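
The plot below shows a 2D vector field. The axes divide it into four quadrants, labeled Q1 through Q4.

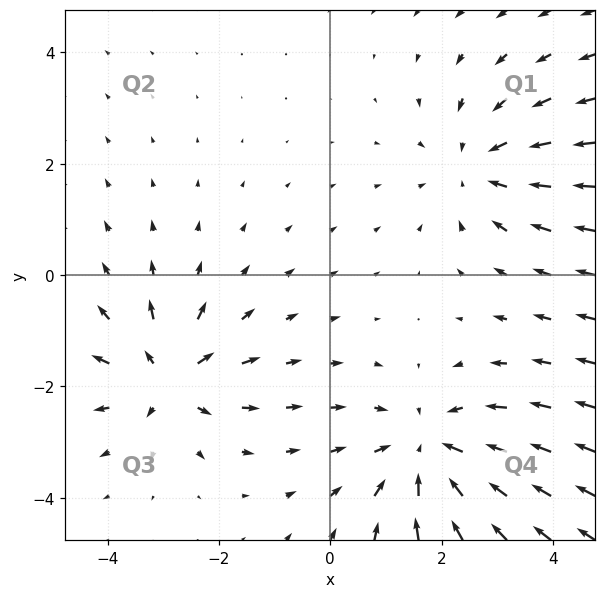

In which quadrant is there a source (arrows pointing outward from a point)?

The source sits at approximately (-2.9, -1.8), which lies in quadrant Q3. The divergence there is about +4, positive as expected for a source.

Q3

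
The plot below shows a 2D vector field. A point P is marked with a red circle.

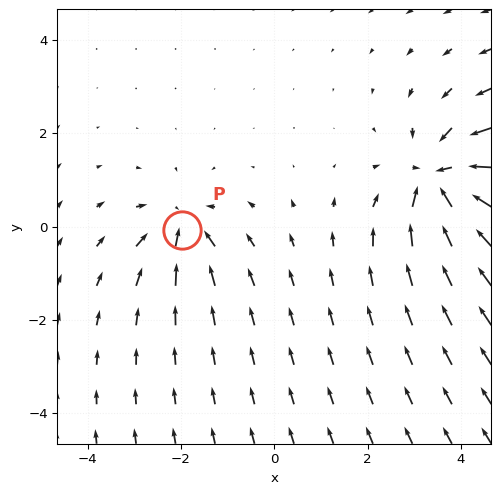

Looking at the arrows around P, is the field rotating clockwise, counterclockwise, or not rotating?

Near P at (-2.0, -0.1) the arrows show no circulation. The curl there is ≈0.

not rotating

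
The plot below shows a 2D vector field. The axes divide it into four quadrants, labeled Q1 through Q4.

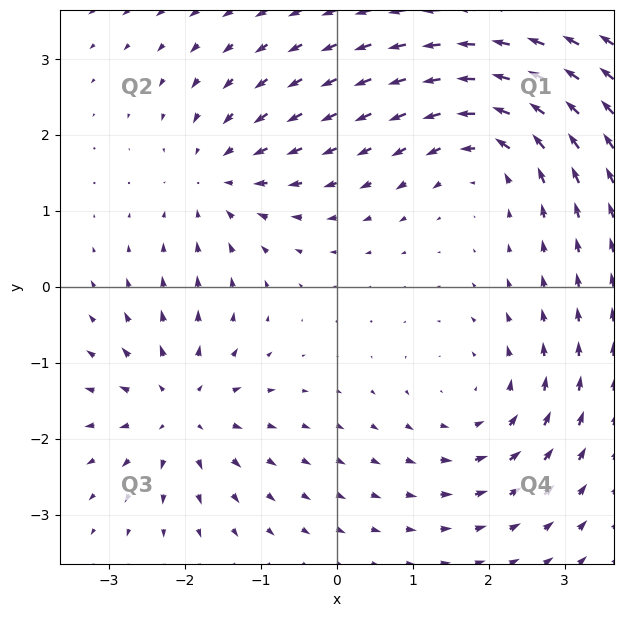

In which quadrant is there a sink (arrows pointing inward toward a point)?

The sink sits at approximately (-1.6, 1.4), which lies in quadrant Q2. The divergence there is about -4, negative as expected for a sink.

Q2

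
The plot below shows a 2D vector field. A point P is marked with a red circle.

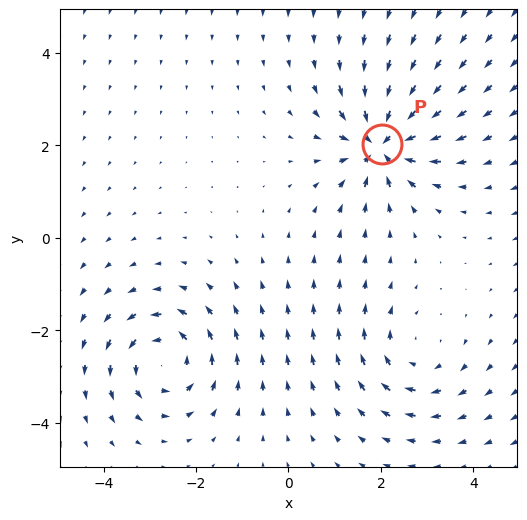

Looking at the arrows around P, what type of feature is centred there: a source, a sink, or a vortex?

sink

At P (2.0, 2.0) the arrows converge inward. Divergence about -6, curl ≈0 — negative divergence with near-zero curl is a sink.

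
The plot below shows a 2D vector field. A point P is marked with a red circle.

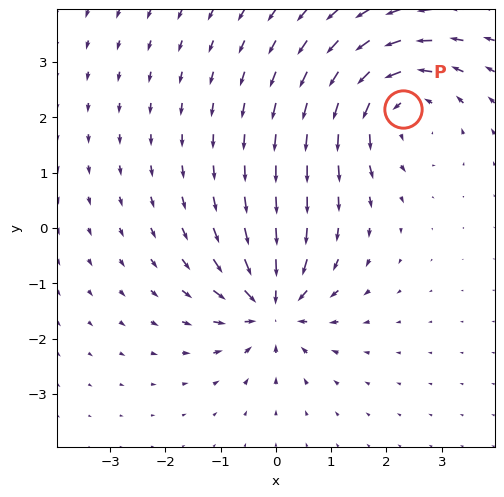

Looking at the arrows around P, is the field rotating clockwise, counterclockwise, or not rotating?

Near P at (2.3, 2.2) the arrows circulate counterclockwise. The curl (z-component) there is about +4; positive curl means counterclockwise rotation.

counterclockwise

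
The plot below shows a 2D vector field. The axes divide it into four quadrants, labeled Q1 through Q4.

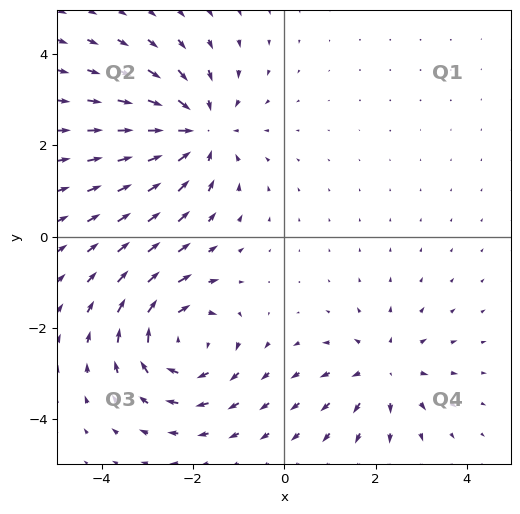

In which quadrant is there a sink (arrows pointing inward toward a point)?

The sink sits at approximately (-1.9, 2.3), which lies in quadrant Q2. The divergence there is about -4, negative as expected for a sink.

Q2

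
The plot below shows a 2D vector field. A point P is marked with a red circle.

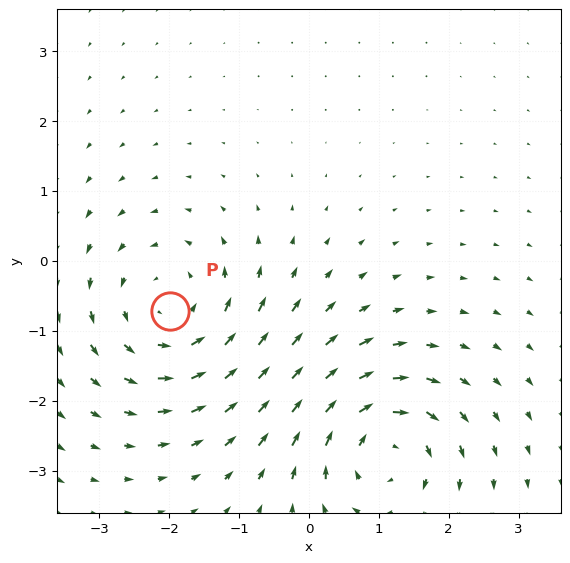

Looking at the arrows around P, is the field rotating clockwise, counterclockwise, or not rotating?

Near P at (-2.0, -0.7) the arrows circulate counterclockwise. The curl (z-component) there is about +3; positive curl means counterclockwise rotation.

counterclockwise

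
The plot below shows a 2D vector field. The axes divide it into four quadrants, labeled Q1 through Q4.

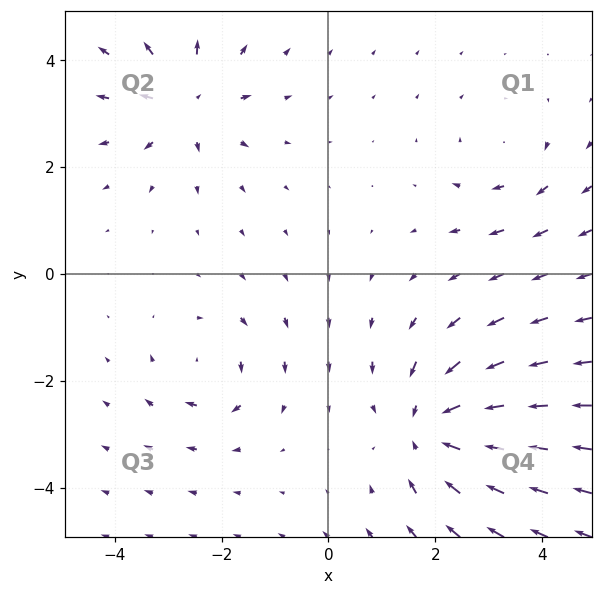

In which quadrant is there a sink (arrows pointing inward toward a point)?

Q4

The sink sits at approximately (1.9, -2.9), which lies in quadrant Q4. The divergence there is about -5, negative as expected for a sink.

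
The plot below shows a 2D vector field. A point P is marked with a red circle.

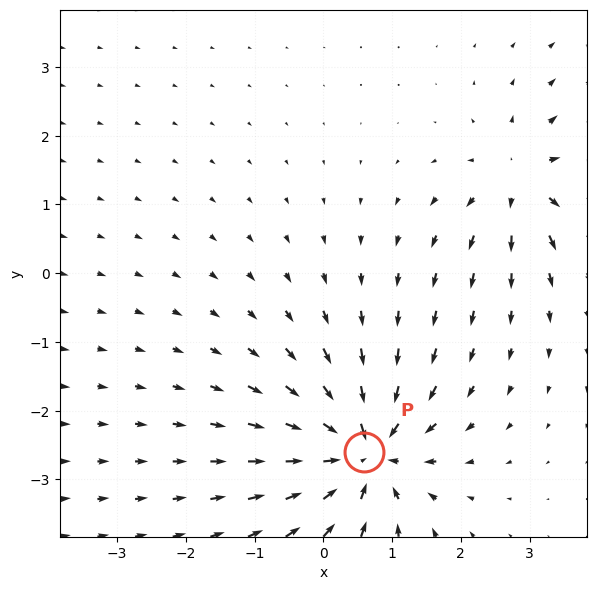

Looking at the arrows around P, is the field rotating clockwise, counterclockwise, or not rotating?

Near P at (0.6, -2.6) the arrows show no circulation. The curl there is ≈0.

not rotating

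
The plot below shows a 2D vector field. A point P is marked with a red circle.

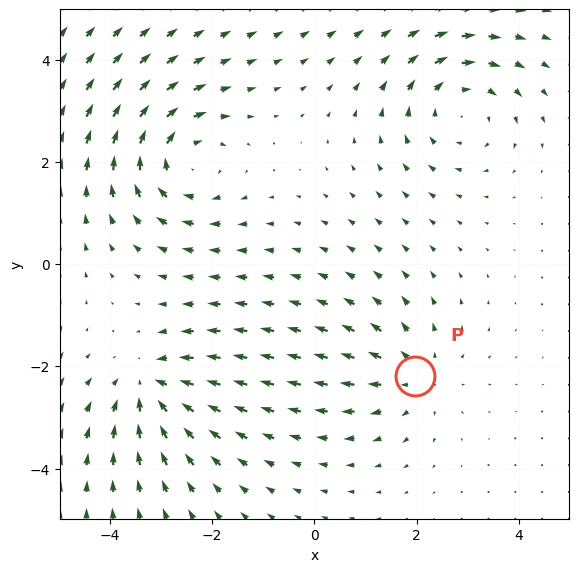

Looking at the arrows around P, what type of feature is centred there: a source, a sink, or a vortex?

At P (2.0, -2.2) the arrows spread outward. Divergence about +3, curl ≈0 — positive divergence with near-zero curl is a source.

source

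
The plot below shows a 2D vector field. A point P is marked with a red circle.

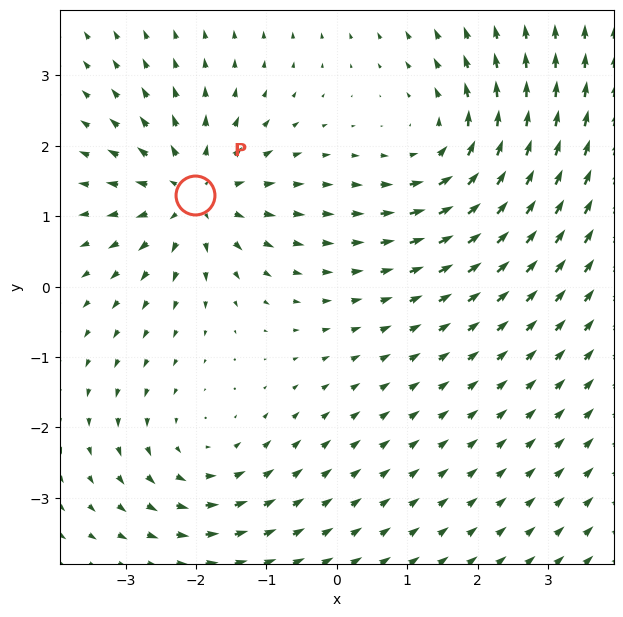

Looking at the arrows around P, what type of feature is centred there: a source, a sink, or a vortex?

source

At P (-2.0, 1.3) the arrows spread outward. Divergence about +5, curl ≈0 — positive divergence with near-zero curl is a source.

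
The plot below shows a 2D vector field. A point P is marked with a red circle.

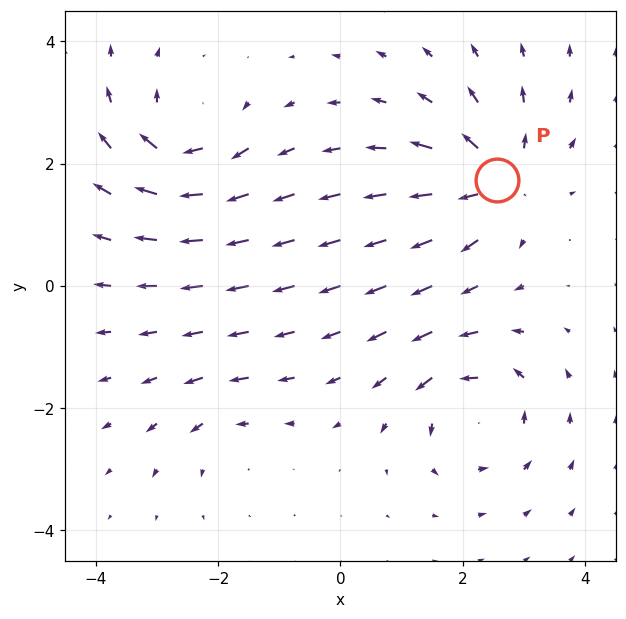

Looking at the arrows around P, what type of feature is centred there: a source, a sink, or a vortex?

At P (2.6, 1.7) the arrows spread outward. Divergence about +6, curl ≈0 — positive divergence with near-zero curl is a source.

source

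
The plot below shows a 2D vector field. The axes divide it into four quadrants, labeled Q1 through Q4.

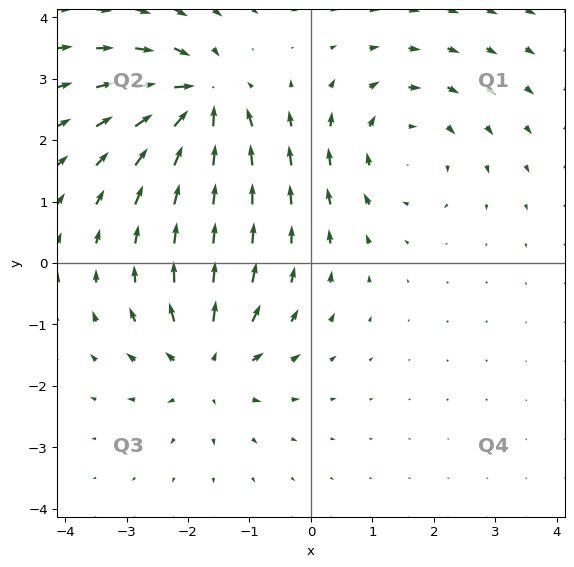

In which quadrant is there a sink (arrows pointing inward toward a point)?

The sink sits at approximately (-1.8, 2.6), which lies in quadrant Q2. The divergence there is about -7, negative as expected for a sink.

Q2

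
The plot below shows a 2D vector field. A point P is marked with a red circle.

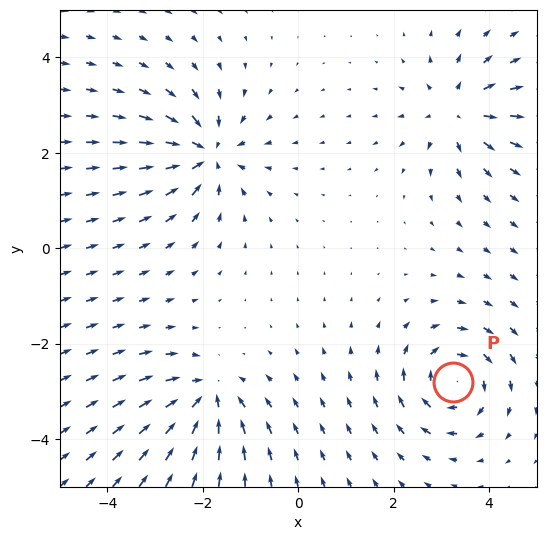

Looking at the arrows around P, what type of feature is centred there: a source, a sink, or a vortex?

At P (3.2, -2.8) the arrows circulate clockwise. Divergence ≈0, curl about -6 — near-zero divergence with nonzero curl is a vortex.

vortex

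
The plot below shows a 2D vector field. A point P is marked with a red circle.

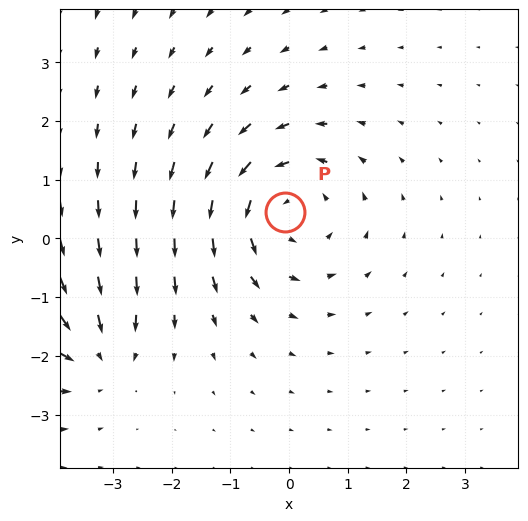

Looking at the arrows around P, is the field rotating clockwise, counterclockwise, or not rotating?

Near P at (-0.1, 0.5) the arrows circulate counterclockwise. The curl (z-component) there is about +4; positive curl means counterclockwise rotation.

counterclockwise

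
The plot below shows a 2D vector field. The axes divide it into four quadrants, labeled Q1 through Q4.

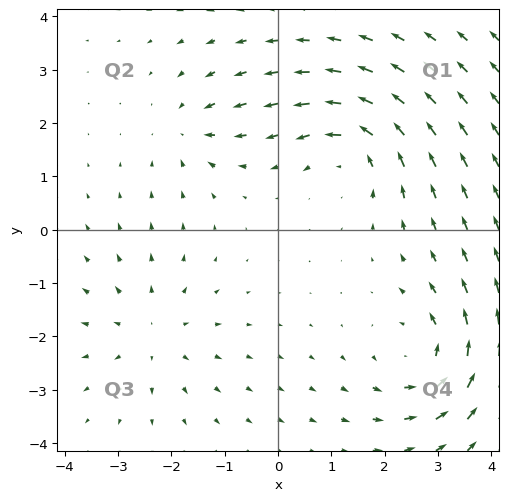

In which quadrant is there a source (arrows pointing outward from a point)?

Q3

The source sits at approximately (-2.4, -1.9), which lies in quadrant Q3. The divergence there is about +3, positive as expected for a source.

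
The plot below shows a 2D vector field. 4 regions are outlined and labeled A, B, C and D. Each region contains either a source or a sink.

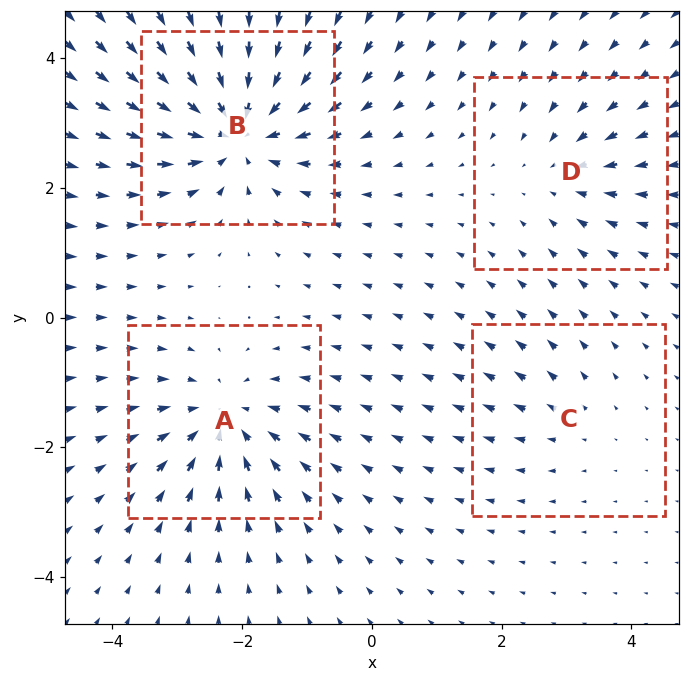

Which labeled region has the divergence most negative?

Divergence at each region's feature centre — A: about -5, B: about -7, C: about +2, D: about -3. Region B is most negative.

B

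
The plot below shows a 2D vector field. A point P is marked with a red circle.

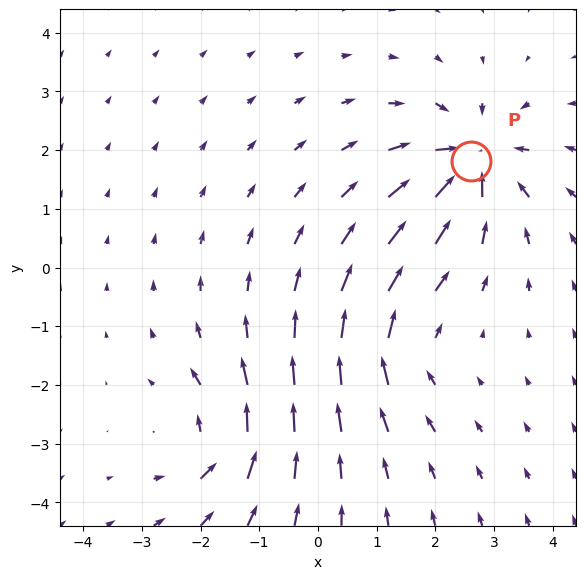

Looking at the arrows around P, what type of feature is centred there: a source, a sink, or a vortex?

At P (2.6, 1.8) the arrows converge inward. Divergence about -7, curl ≈0 — negative divergence with near-zero curl is a sink.

sink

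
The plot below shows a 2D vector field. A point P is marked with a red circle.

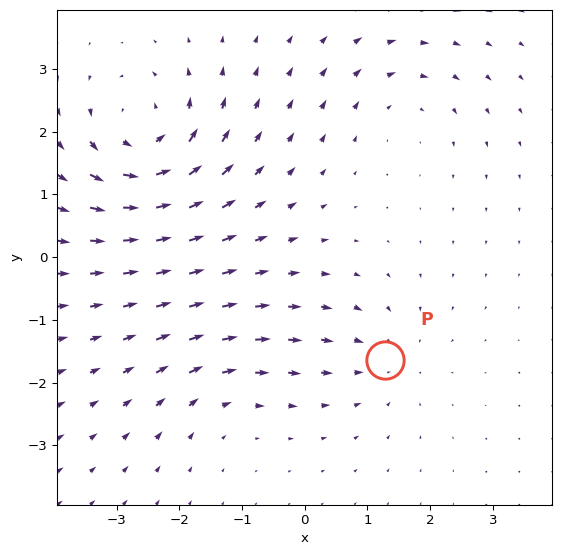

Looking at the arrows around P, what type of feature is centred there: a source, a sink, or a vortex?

At P (1.3, -1.6) the arrows converge inward. Divergence about -3, curl ≈0 — negative divergence with near-zero curl is a sink.

sink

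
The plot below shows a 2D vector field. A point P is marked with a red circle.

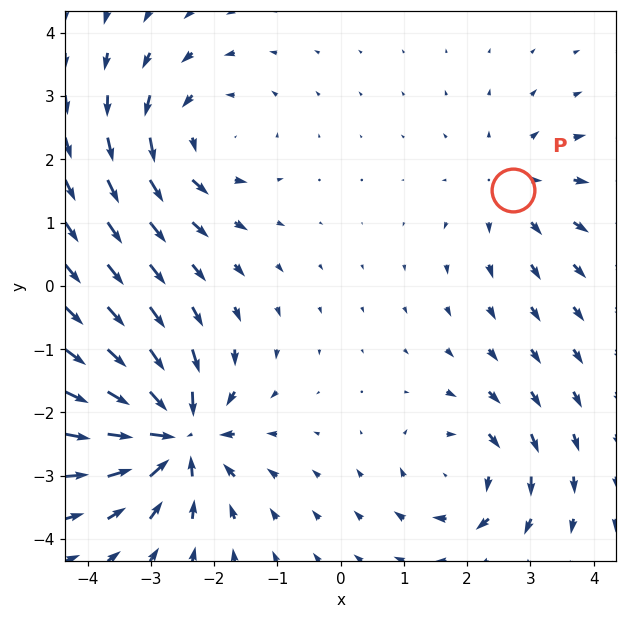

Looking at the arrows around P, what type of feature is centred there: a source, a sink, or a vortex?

At P (2.7, 1.5) the arrows spread outward. Divergence about +3, curl ≈0 — positive divergence with near-zero curl is a source.

source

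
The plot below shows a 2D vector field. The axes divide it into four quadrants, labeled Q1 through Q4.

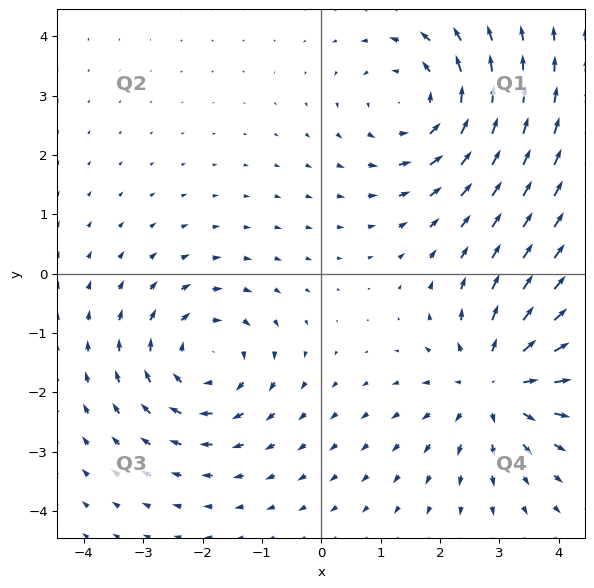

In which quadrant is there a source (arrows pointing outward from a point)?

The source sits at approximately (2.9, -1.9), which lies in quadrant Q4. The divergence there is about +4, positive as expected for a source.

Q4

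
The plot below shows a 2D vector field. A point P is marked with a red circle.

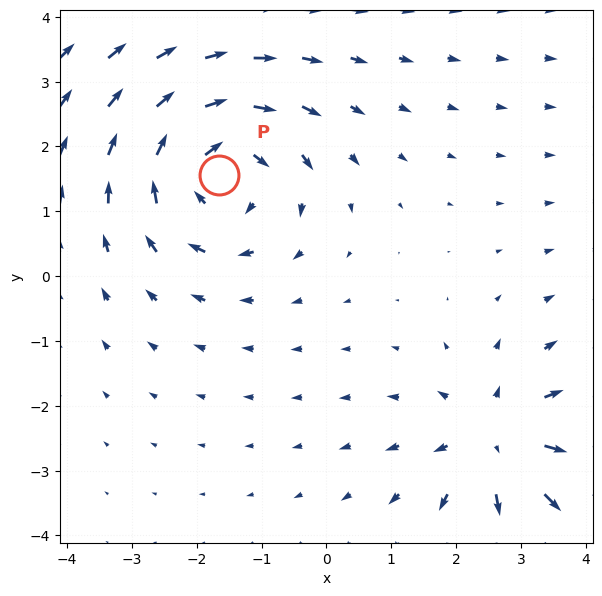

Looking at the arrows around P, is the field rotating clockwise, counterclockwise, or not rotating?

clockwise

Near P at (-1.7, 1.6) the arrows circulate clockwise. The curl (z-component) there is about -4; negative curl means clockwise rotation.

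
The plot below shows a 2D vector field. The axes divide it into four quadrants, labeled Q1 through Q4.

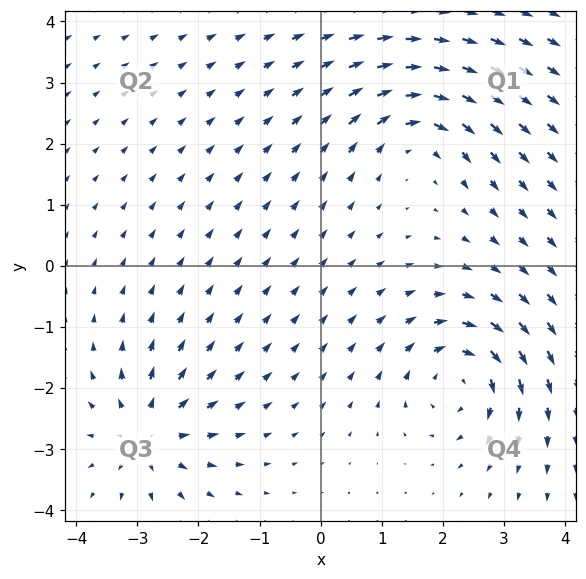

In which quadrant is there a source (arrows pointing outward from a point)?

Q3

The source sits at approximately (-2.8, -2.7), which lies in quadrant Q3. The divergence there is about +5, positive as expected for a source.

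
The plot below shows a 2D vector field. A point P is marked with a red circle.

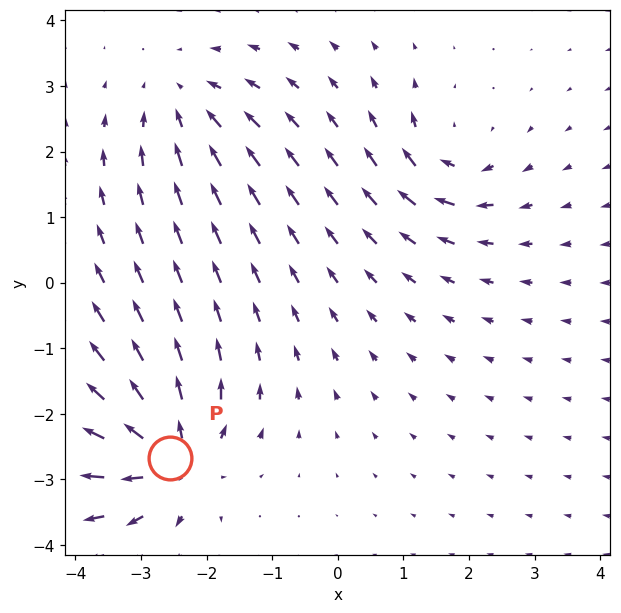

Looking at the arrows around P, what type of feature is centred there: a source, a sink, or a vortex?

source

At P (-2.6, -2.7) the arrows spread outward. Divergence about +6, curl ≈0 — positive divergence with near-zero curl is a source.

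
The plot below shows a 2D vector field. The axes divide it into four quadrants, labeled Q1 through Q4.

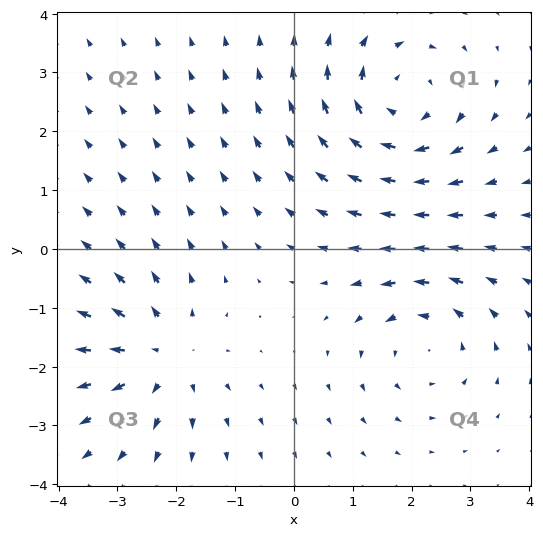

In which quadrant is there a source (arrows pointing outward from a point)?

The source sits at approximately (-2.2, -1.8), which lies in quadrant Q3. The divergence there is about +3, positive as expected for a source.

Q3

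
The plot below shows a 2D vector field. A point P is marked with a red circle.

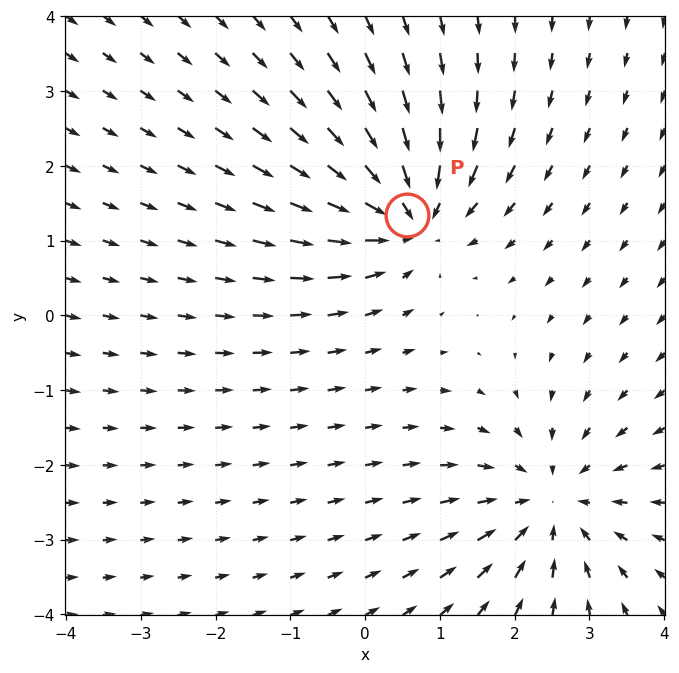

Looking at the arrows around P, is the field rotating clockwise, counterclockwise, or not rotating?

not rotating

Near P at (0.6, 1.3) the arrows show no circulation. The curl there is ≈0.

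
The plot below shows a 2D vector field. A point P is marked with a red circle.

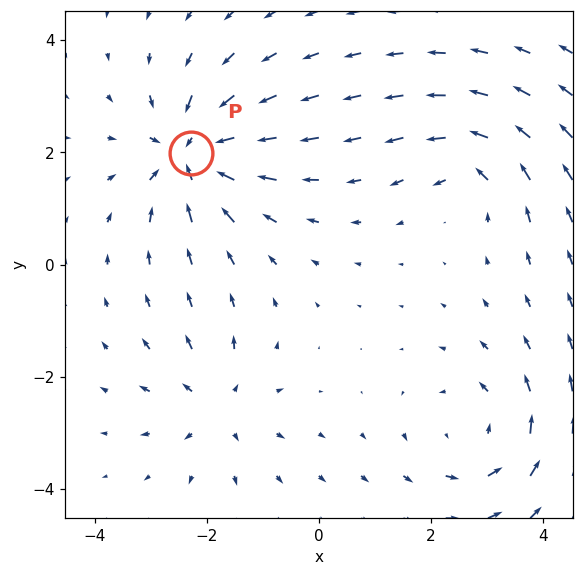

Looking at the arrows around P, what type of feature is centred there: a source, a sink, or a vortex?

At P (-2.3, 2.0) the arrows converge inward. Divergence about -5, curl ≈0 — negative divergence with near-zero curl is a sink.

sink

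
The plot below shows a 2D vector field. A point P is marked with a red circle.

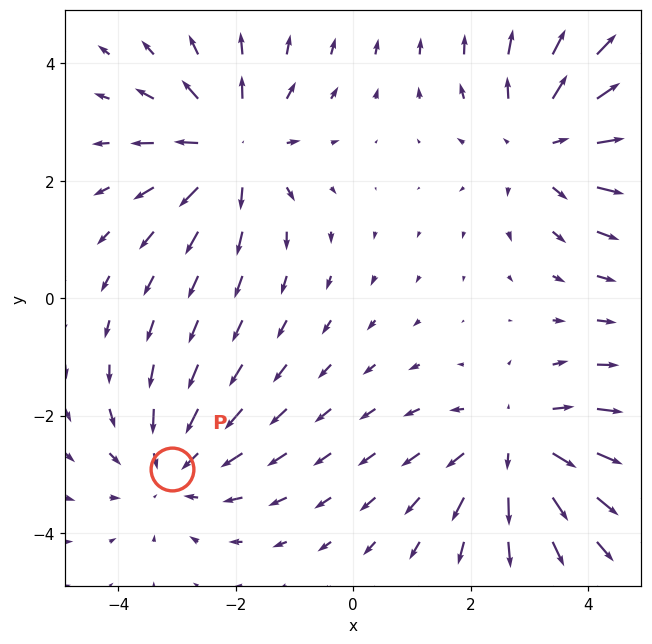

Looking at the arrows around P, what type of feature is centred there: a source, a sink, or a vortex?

sink

At P (-3.1, -2.9) the arrows converge inward. Divergence about -3, curl ≈0 — negative divergence with near-zero curl is a sink.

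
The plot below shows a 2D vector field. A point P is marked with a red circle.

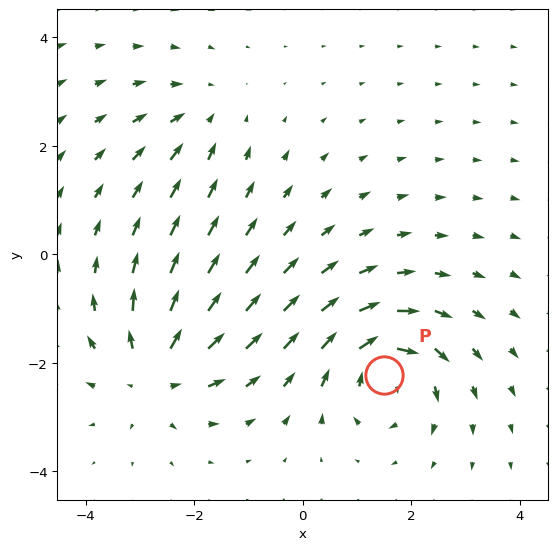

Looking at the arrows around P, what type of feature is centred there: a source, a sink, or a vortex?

vortex

At P (1.5, -2.2) the arrows circulate clockwise. Divergence ≈0, curl about -7 — near-zero divergence with nonzero curl is a vortex.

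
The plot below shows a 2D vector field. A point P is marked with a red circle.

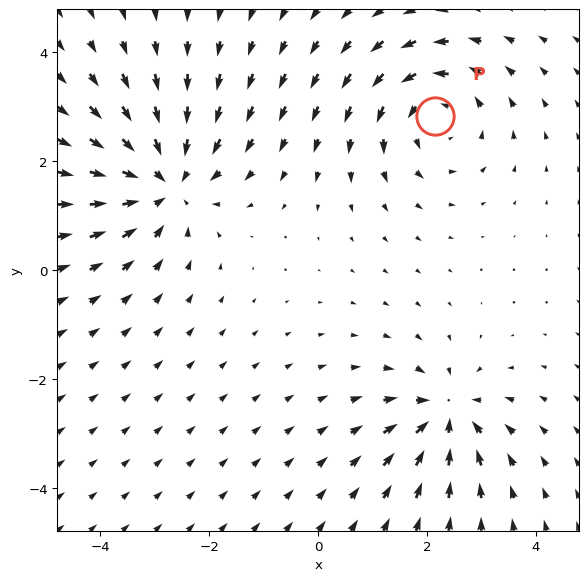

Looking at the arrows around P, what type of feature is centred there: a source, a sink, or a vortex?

At P (2.2, 2.8) the arrows circulate counterclockwise. Divergence ≈0, curl about +4 — near-zero divergence with nonzero curl is a vortex.

vortex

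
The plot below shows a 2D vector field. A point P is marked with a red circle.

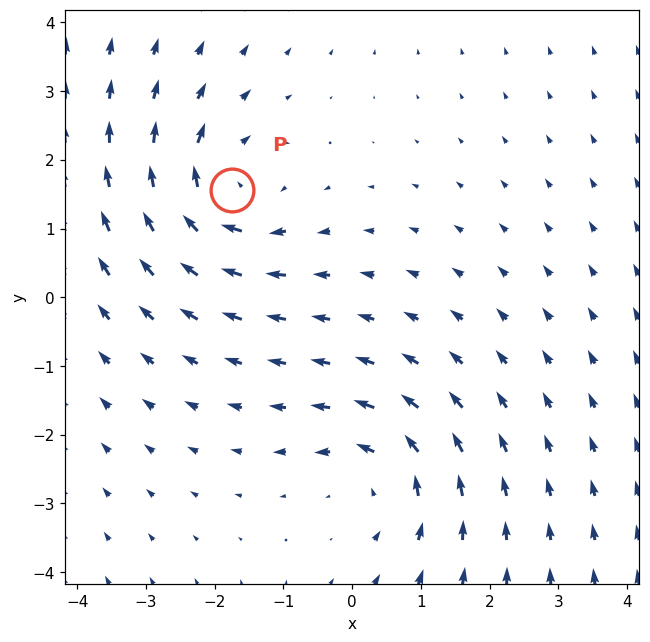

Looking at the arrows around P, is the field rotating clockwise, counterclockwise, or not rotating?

Near P at (-1.7, 1.6) the arrows circulate clockwise. The curl (z-component) there is about -3; negative curl means clockwise rotation.

clockwise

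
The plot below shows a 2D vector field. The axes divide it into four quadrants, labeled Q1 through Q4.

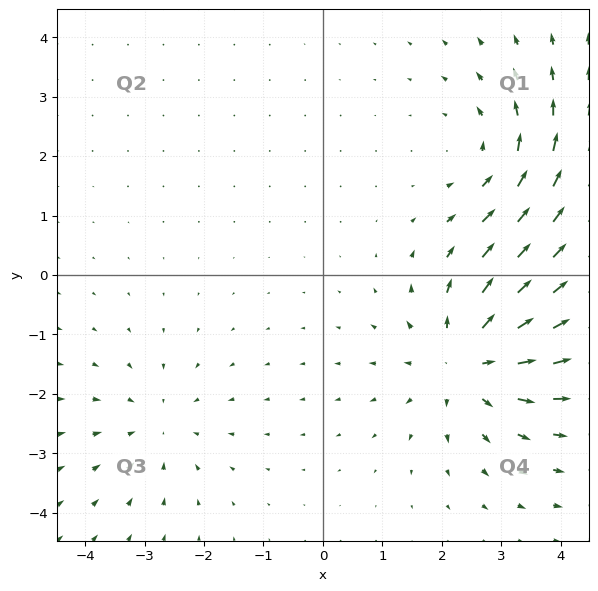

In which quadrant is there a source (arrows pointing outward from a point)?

Q4

The source sits at approximately (2.4, -1.4), which lies in quadrant Q4. The divergence there is about +5, positive as expected for a source.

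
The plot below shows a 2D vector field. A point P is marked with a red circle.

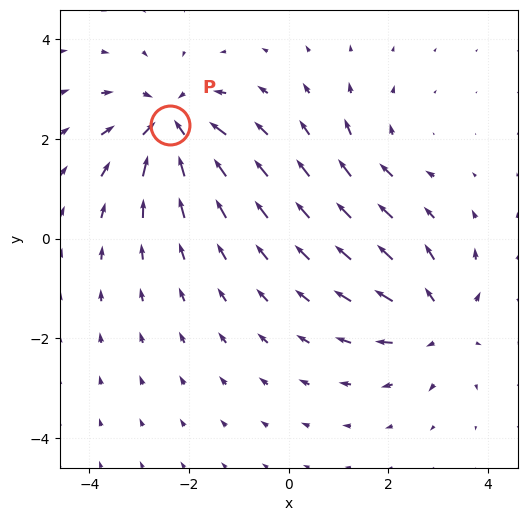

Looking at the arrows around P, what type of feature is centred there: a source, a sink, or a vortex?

sink

At P (-2.4, 2.3) the arrows converge inward. Divergence about -5, curl ≈0 — negative divergence with near-zero curl is a sink.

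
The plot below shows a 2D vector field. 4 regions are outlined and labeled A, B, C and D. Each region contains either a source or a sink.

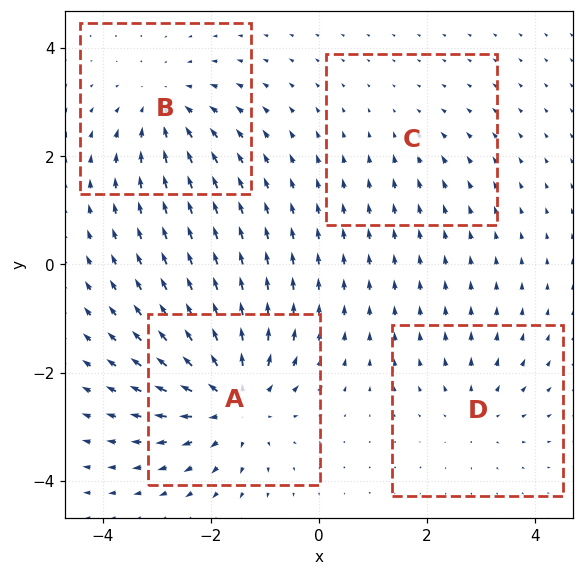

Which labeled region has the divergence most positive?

Divergence at each region's feature centre — A: about +7, B: about -5, C: about -2, D: about +3. Region A is most positive.

A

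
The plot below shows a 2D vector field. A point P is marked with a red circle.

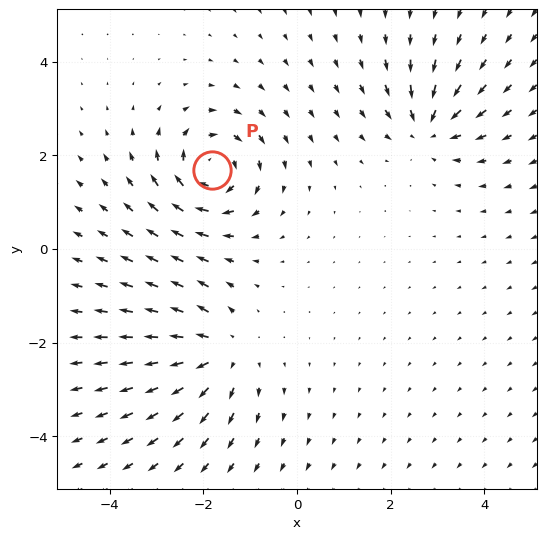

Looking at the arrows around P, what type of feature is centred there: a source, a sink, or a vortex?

At P (-1.8, 1.7) the arrows circulate clockwise. Divergence ≈0, curl about -5 — near-zero divergence with nonzero curl is a vortex.

vortex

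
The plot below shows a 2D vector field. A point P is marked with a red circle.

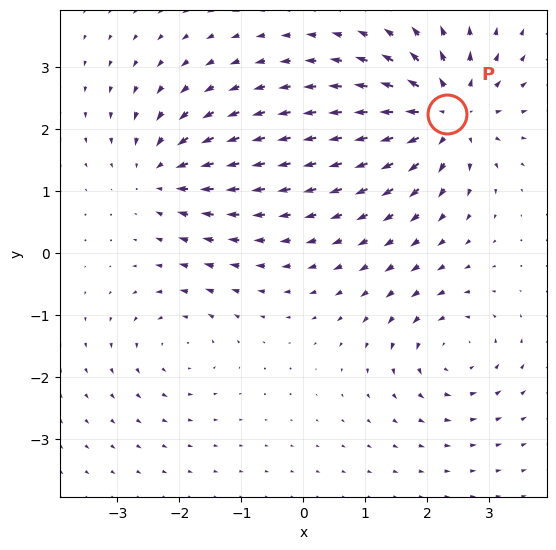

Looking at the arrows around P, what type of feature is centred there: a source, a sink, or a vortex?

At P (2.3, 2.2) the arrows spread outward. Divergence about +6, curl ≈0 — positive divergence with near-zero curl is a source.

source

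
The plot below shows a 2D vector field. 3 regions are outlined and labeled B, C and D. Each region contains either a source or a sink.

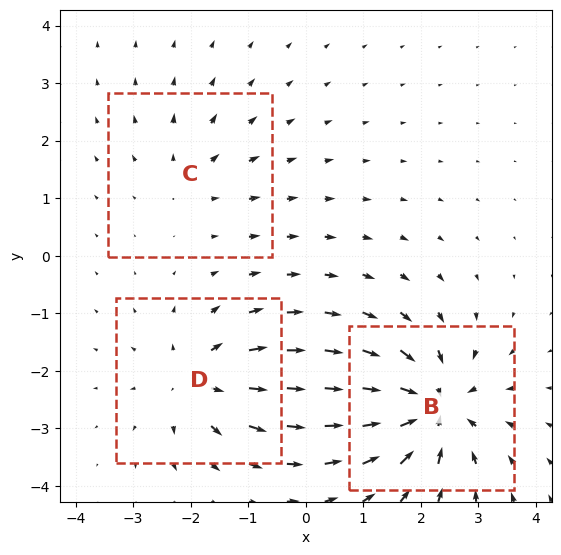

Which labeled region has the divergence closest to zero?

C

Divergence at each region's feature centre — B: about -5, C: about +2, D: about +4. Region C is closest to zero.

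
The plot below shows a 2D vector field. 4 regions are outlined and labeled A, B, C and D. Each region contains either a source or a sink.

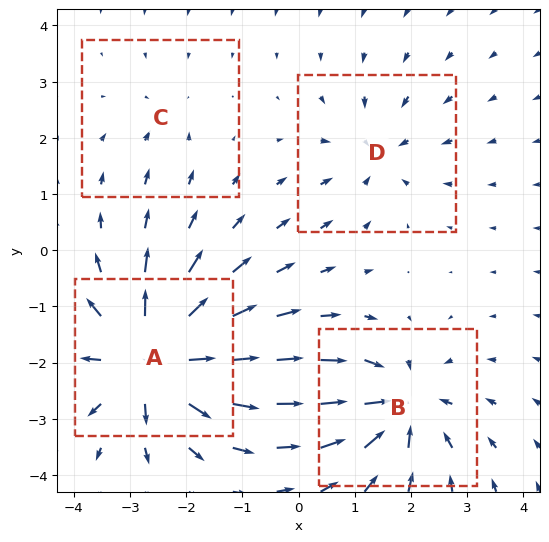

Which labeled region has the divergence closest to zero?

Divergence at each region's feature centre — A: about +8, B: about -6, C: about -2, D: about -4. Region C is closest to zero.

C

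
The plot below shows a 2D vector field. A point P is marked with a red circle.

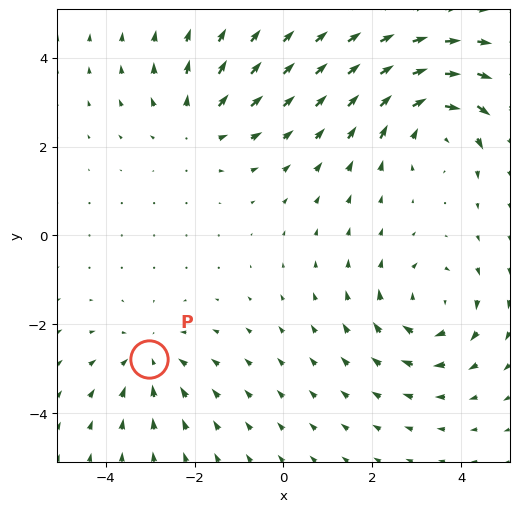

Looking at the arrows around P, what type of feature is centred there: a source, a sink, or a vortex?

At P (-3.0, -2.8) the arrows converge inward. Divergence about -3, curl ≈0 — negative divergence with near-zero curl is a sink.

sink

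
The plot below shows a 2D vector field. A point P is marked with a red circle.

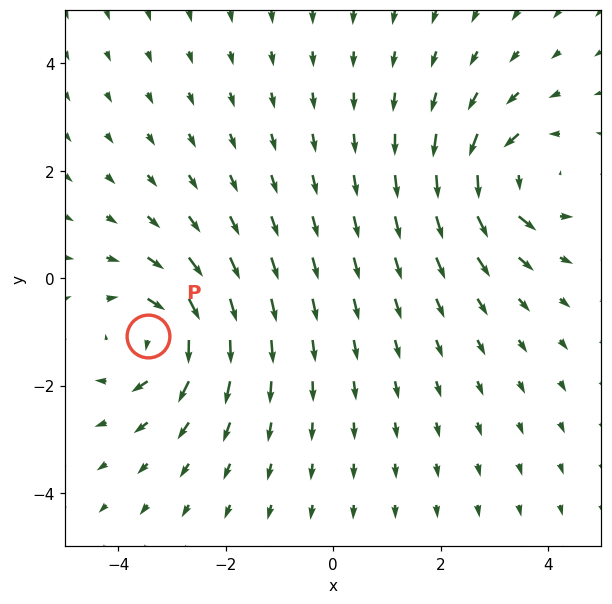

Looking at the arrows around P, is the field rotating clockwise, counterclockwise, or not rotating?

clockwise

Near P at (-3.4, -1.1) the arrows circulate clockwise. The curl (z-component) there is about -4; negative curl means clockwise rotation.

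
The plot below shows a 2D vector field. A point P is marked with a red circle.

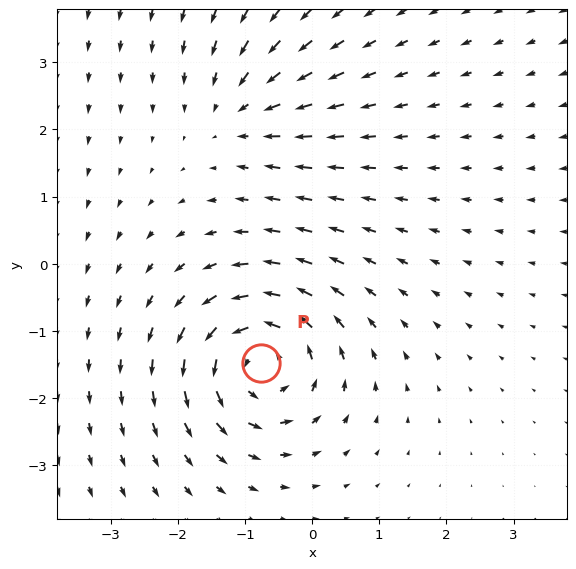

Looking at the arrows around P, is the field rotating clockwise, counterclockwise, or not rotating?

counterclockwise

Near P at (-0.8, -1.5) the arrows circulate counterclockwise. The curl (z-component) there is about +6; positive curl means counterclockwise rotation.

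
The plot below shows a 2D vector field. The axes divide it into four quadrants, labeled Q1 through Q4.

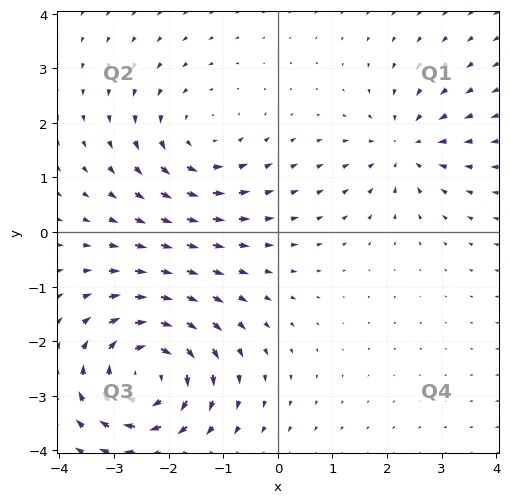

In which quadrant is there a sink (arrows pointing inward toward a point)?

Q1

The sink sits at approximately (2.3, 1.6), which lies in quadrant Q1. The divergence there is about -3, negative as expected for a sink.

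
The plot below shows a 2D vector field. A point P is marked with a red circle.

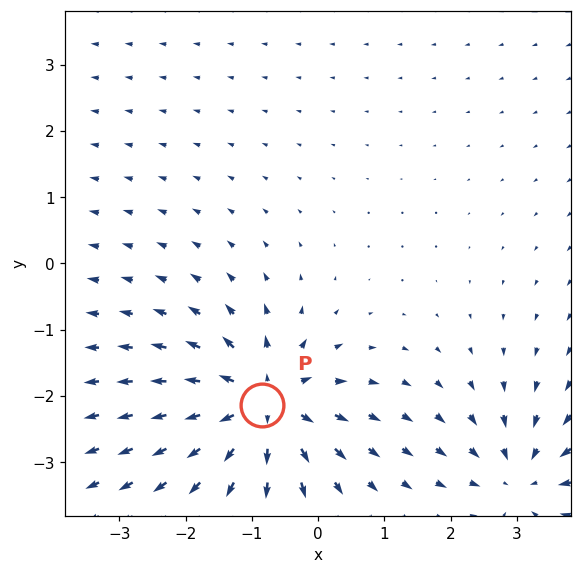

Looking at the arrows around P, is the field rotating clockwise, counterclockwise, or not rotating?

Near P at (-0.8, -2.1) the arrows show no circulation. The curl there is ≈0.

not rotating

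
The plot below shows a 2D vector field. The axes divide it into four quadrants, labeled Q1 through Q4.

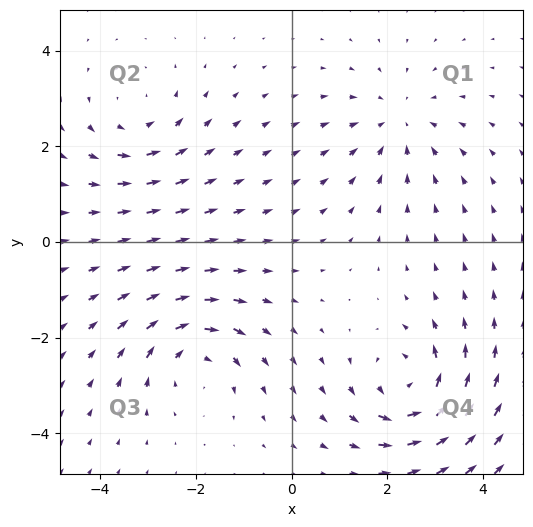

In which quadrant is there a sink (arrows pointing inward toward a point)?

The sink sits at approximately (2.2, 2.5), which lies in quadrant Q1. The divergence there is about -3, negative as expected for a sink.

Q1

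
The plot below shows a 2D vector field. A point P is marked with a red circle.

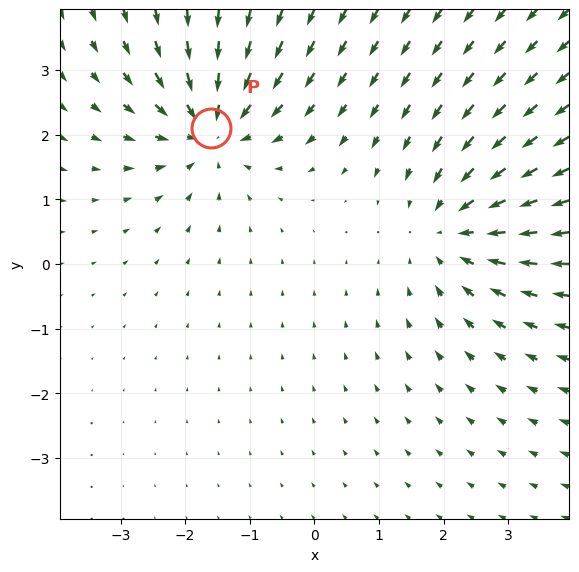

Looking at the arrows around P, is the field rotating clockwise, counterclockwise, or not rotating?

Near P at (-1.6, 2.1) the arrows show no circulation. The curl there is ≈0.

not rotating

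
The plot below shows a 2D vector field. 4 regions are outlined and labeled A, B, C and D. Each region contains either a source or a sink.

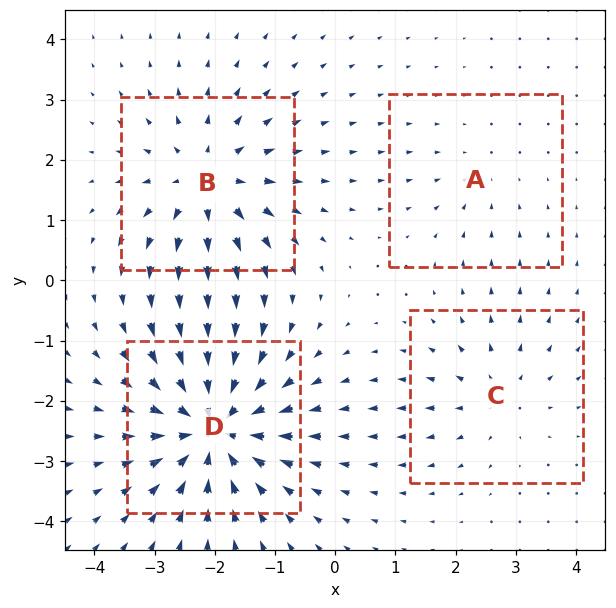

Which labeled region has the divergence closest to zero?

A

Divergence at each region's feature centre — A: about -2, B: about +6, C: about +3, D: about -8. Region A is closest to zero.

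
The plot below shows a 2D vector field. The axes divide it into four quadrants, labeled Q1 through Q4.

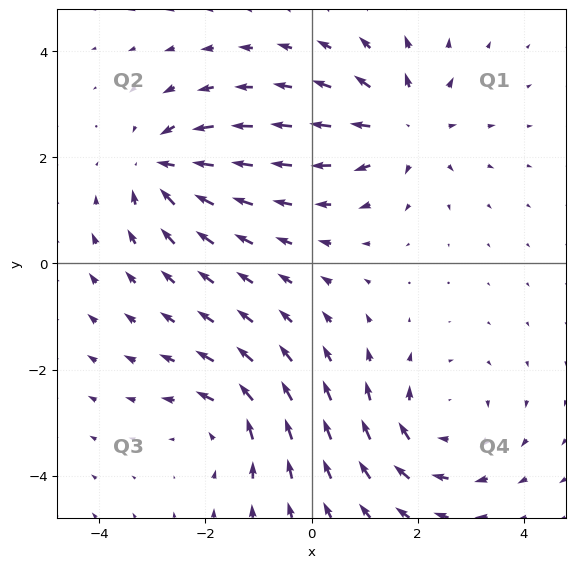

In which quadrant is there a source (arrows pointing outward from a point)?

Q1

The source sits at approximately (1.8, 2.6), which lies in quadrant Q1. The divergence there is about +5, positive as expected for a source.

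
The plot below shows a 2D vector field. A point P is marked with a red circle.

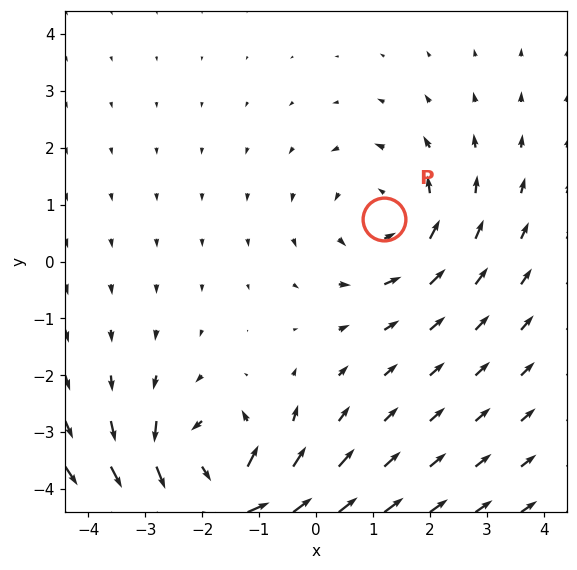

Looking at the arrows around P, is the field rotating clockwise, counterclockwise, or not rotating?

Near P at (1.2, 0.8) the arrows circulate counterclockwise. The curl (z-component) there is about +3; positive curl means counterclockwise rotation.

counterclockwise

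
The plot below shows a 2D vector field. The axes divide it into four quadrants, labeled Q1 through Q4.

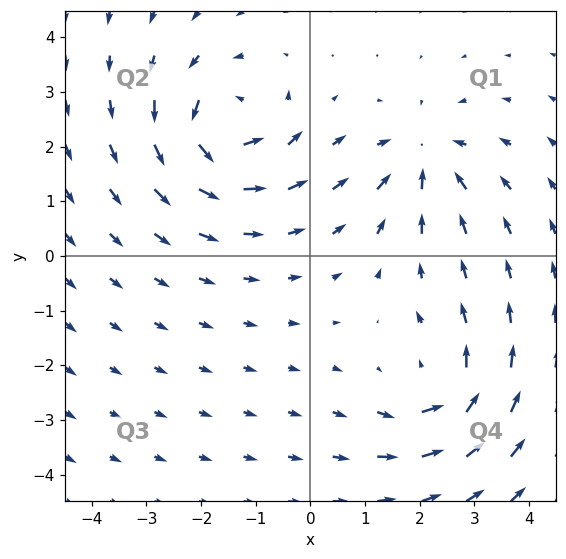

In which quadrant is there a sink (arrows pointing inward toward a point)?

Q1

The sink sits at approximately (2.1, 1.8), which lies in quadrant Q1. The divergence there is about -4, negative as expected for a sink.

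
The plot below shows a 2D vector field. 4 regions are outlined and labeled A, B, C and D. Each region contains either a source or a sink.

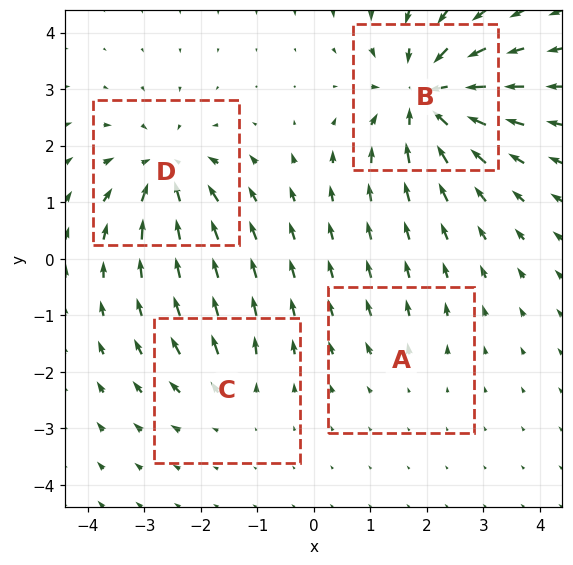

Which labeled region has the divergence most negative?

B

Divergence at each region's feature centre — A: about +2, B: about -8, C: about +4, D: about -6. Region B is most negative.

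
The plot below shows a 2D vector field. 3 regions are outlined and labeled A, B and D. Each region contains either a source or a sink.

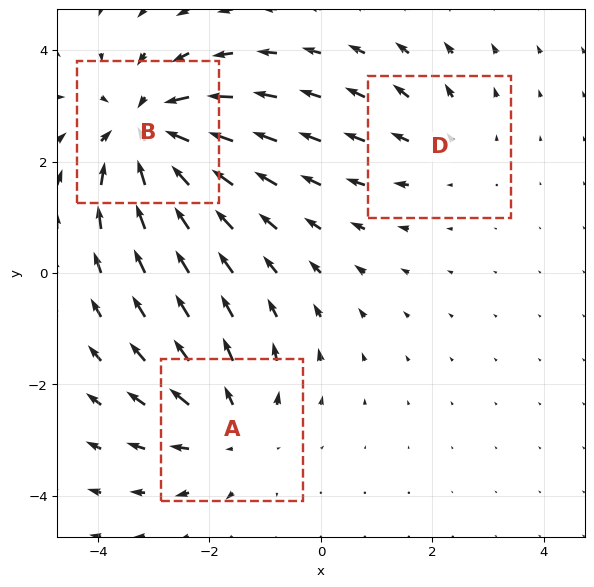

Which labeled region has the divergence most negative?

B

Divergence at each region's feature centre — A: about +3, B: about -4, D: about +2. Region B is most negative.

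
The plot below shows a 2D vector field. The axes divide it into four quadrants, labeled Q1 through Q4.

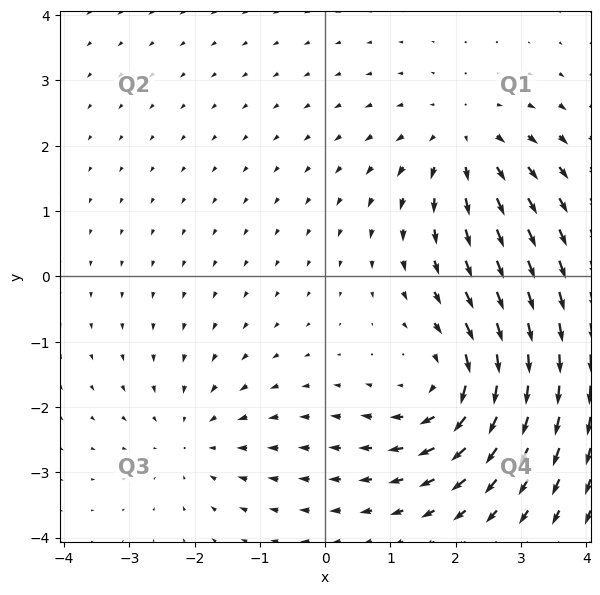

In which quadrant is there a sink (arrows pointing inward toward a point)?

The sink sits at approximately (-2.0, -2.5), which lies in quadrant Q3. The divergence there is about -2, negative as expected for a sink.

Q3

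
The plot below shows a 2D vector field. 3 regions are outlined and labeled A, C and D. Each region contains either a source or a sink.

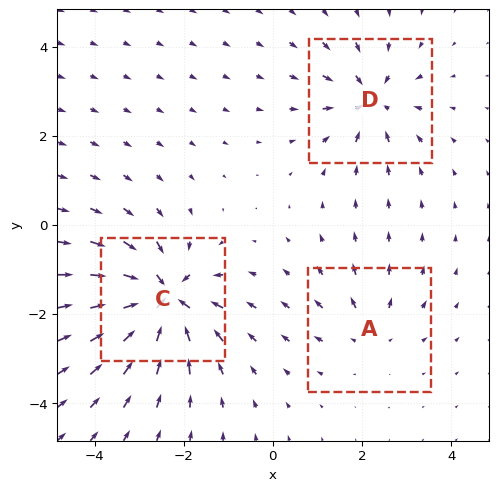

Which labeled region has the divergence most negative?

Divergence at each region's feature centre — A: about +2, C: about -6, D: about -4. Region C is most negative.

C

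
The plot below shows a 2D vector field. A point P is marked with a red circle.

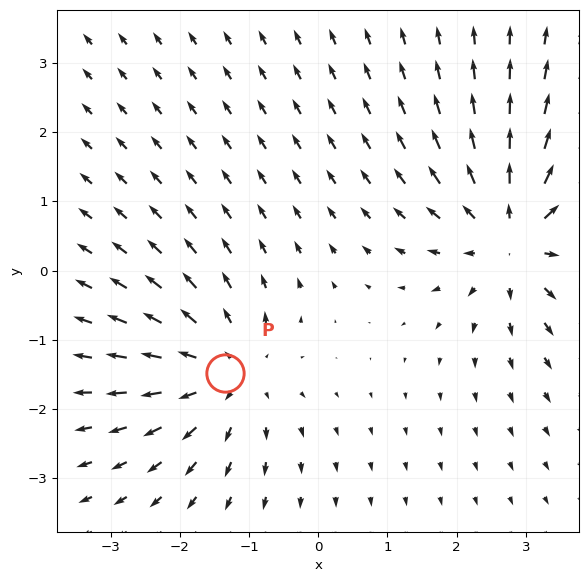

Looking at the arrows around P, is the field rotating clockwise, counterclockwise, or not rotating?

not rotating

Near P at (-1.3, -1.5) the arrows show no circulation. The curl there is ≈0.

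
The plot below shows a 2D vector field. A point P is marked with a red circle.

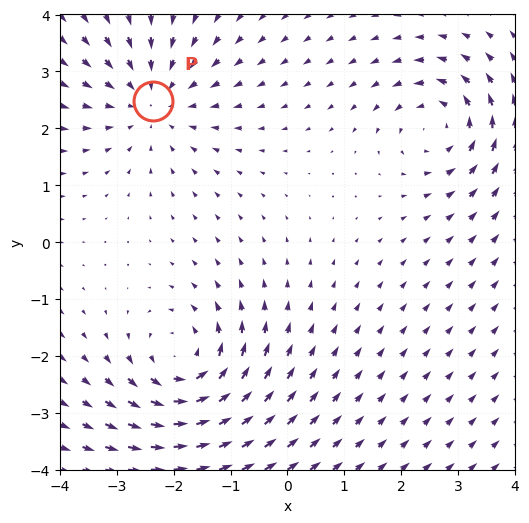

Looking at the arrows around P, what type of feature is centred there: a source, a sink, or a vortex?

sink

At P (-2.4, 2.5) the arrows converge inward. Divergence about -3, curl ≈0 — negative divergence with near-zero curl is a sink.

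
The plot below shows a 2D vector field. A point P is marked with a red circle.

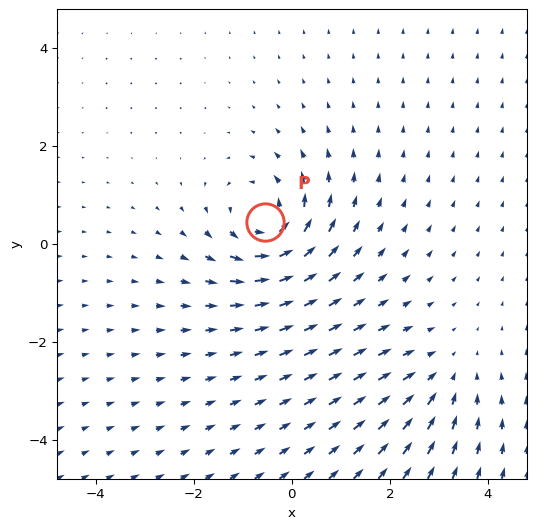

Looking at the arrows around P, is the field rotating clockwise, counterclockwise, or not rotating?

counterclockwise

Near P at (-0.5, 0.5) the arrows circulate counterclockwise. The curl (z-component) there is about +5; positive curl means counterclockwise rotation.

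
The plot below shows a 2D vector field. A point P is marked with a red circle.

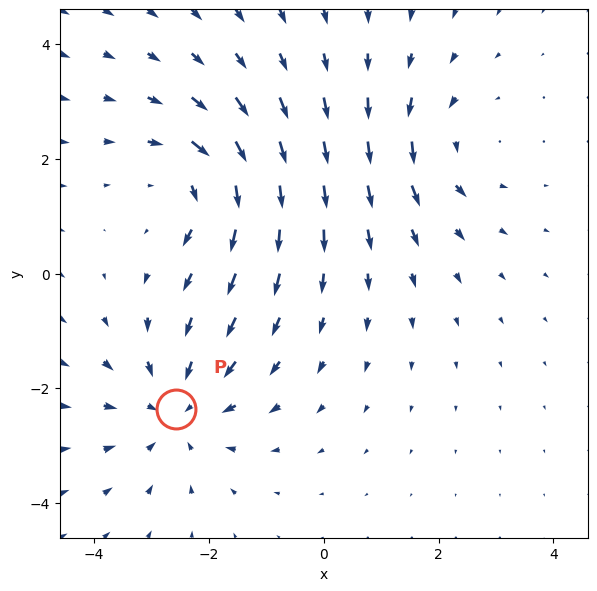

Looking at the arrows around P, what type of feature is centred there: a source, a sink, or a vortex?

At P (-2.6, -2.4) the arrows converge inward. Divergence about -3, curl ≈0 — negative divergence with near-zero curl is a sink.

sink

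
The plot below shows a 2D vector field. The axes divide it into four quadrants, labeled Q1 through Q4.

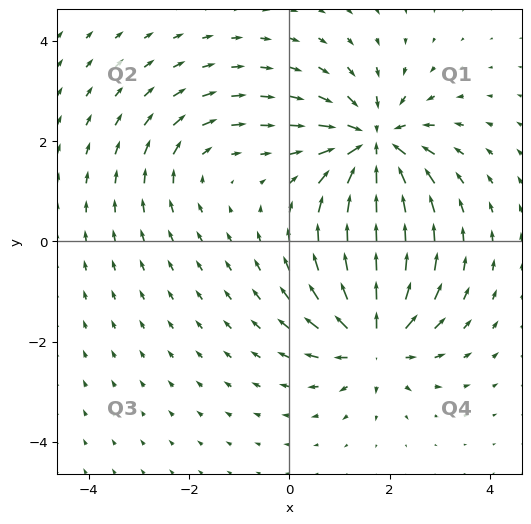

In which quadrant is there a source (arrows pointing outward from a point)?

Q4

The source sits at approximately (1.7, -2.0), which lies in quadrant Q4. The divergence there is about +6, positive as expected for a source.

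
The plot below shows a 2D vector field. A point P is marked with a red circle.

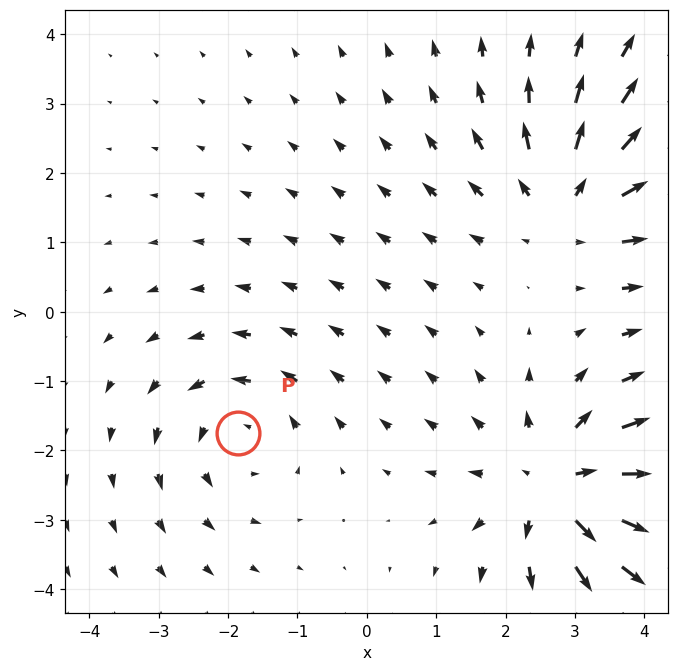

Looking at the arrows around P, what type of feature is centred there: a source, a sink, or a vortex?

At P (-1.9, -1.8) the arrows circulate counterclockwise. Divergence ≈0, curl about +3 — near-zero divergence with nonzero curl is a vortex.

vortex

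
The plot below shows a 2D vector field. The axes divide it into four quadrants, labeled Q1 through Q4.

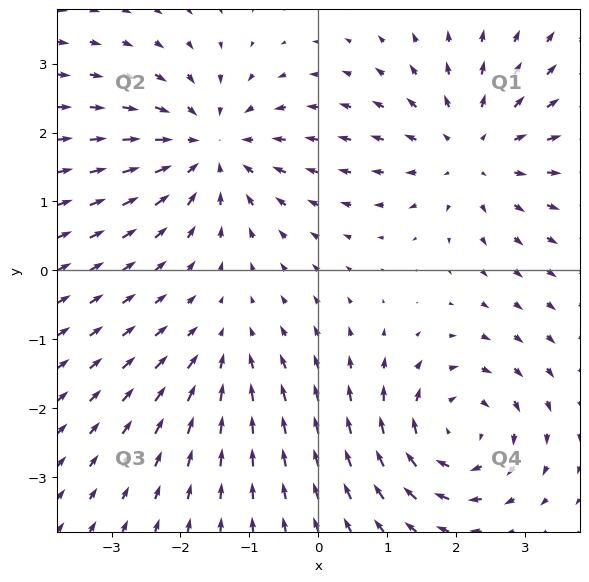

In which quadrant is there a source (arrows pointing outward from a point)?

The source sits at approximately (2.2, 1.7), which lies in quadrant Q1. The divergence there is about +4, positive as expected for a source.

Q1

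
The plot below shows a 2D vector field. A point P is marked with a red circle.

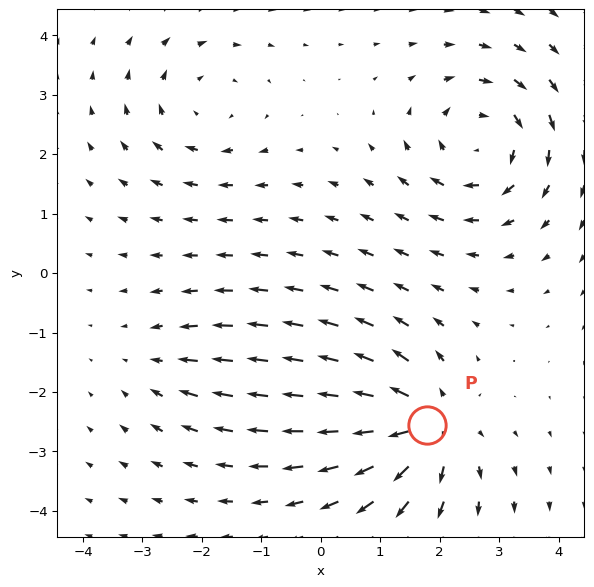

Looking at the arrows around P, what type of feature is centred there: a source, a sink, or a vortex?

At P (1.8, -2.6) the arrows spread outward. Divergence about +6, curl ≈0 — positive divergence with near-zero curl is a source.

source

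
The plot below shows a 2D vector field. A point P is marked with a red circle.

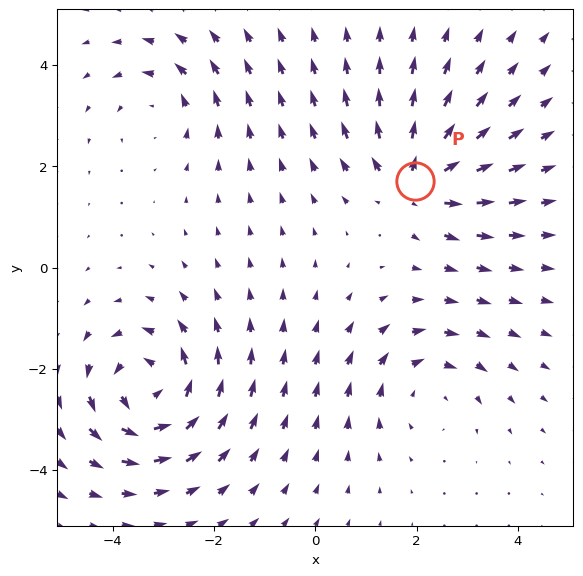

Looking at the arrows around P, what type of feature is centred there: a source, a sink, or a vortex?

At P (2.0, 1.7) the arrows spread outward. Divergence about +4, curl ≈0 — positive divergence with near-zero curl is a source.

source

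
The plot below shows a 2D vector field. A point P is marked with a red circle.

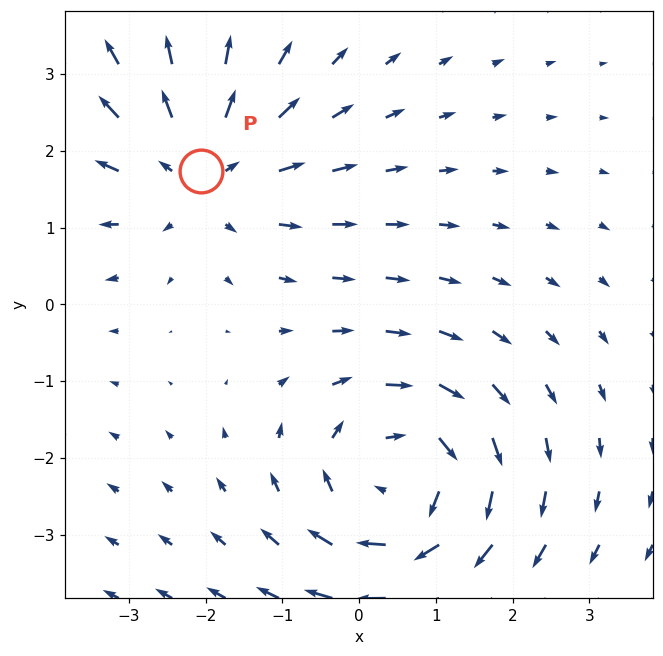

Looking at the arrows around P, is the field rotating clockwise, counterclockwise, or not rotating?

Near P at (-2.1, 1.7) the arrows show no circulation. The curl there is ≈0.

not rotating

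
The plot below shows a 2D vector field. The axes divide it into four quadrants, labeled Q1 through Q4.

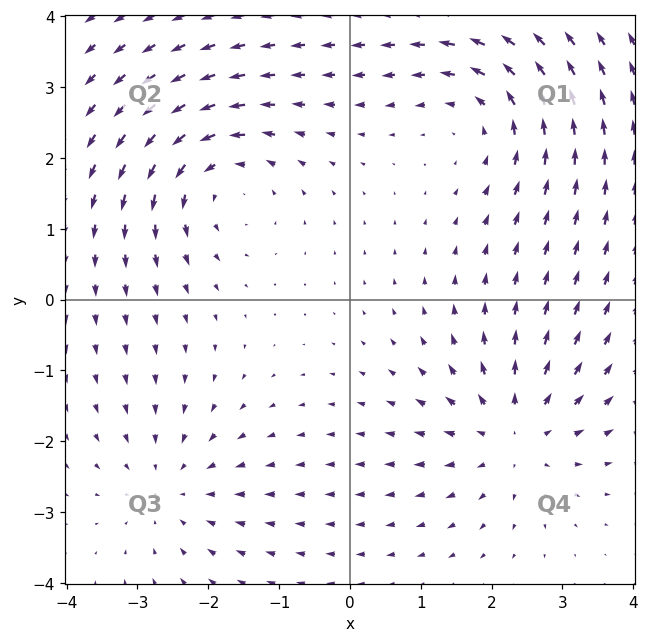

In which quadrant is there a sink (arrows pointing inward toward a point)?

Q3

The sink sits at approximately (-2.5, -2.6), which lies in quadrant Q3. The divergence there is about -3, negative as expected for a sink.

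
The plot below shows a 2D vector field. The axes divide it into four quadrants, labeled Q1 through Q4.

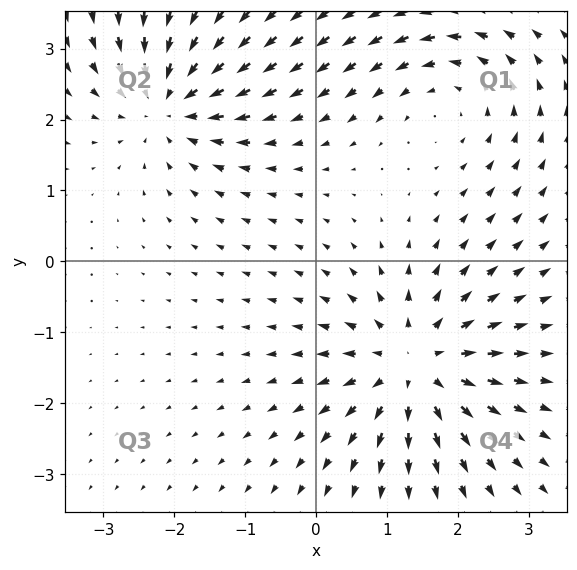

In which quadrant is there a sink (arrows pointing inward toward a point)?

The sink sits at approximately (-2.1, 2.3), which lies in quadrant Q2. The divergence there is about -4, negative as expected for a sink.

Q2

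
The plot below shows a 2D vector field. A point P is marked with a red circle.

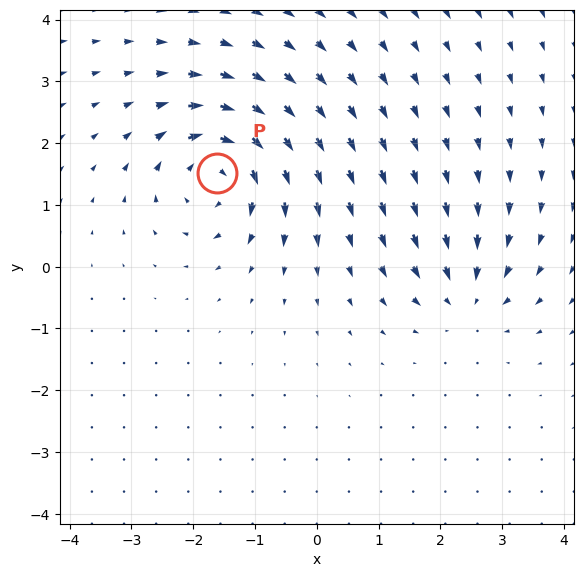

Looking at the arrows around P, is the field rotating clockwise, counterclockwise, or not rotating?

Near P at (-1.6, 1.5) the arrows circulate clockwise. The curl (z-component) there is about -6; negative curl means clockwise rotation.

clockwise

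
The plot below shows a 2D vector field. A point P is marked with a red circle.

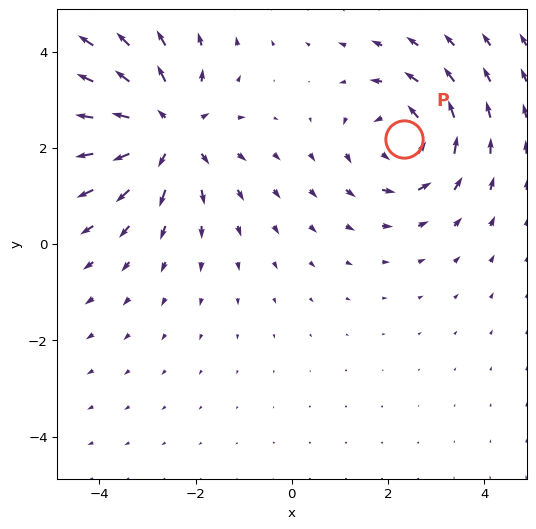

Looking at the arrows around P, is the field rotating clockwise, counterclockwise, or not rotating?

counterclockwise

Near P at (2.3, 2.2) the arrows circulate counterclockwise. The curl (z-component) there is about +3; positive curl means counterclockwise rotation.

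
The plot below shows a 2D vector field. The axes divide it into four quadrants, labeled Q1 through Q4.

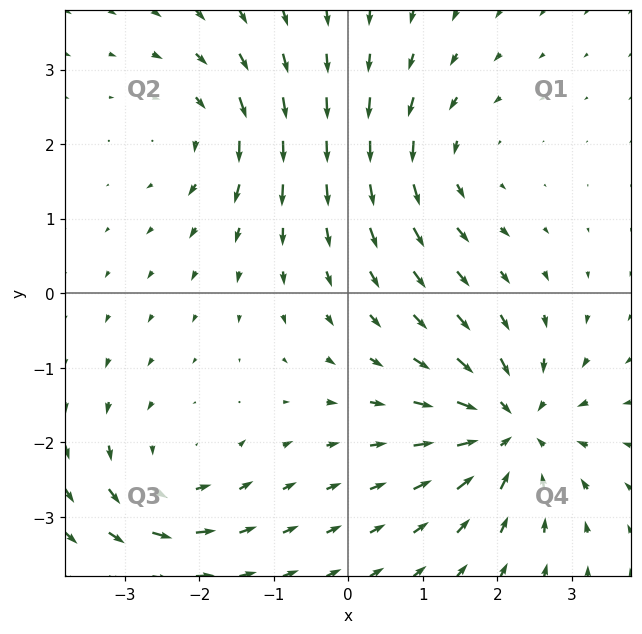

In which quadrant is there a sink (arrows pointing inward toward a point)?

Q4

The sink sits at approximately (2.2, -1.8), which lies in quadrant Q4. The divergence there is about -6, negative as expected for a sink.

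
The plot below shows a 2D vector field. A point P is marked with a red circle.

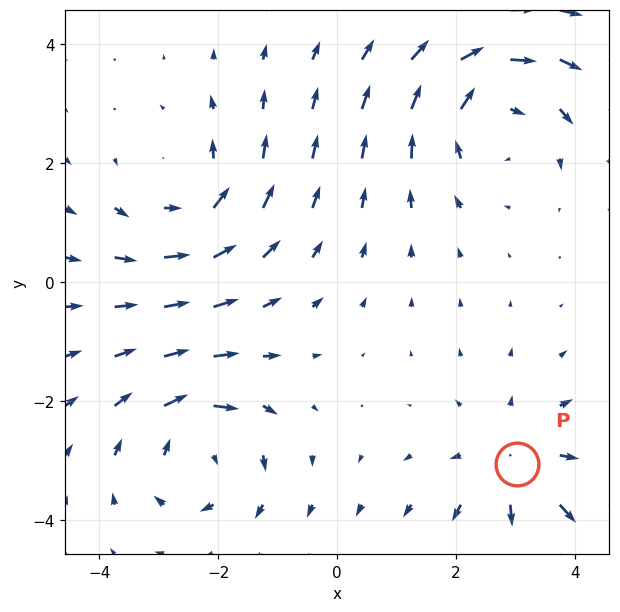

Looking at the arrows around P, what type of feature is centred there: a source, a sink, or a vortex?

At P (3.0, -3.1) the arrows spread outward. Divergence about +3, curl ≈0 — positive divergence with near-zero curl is a source.

source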